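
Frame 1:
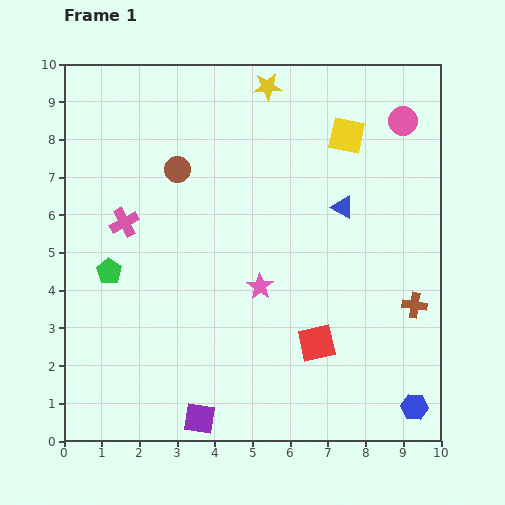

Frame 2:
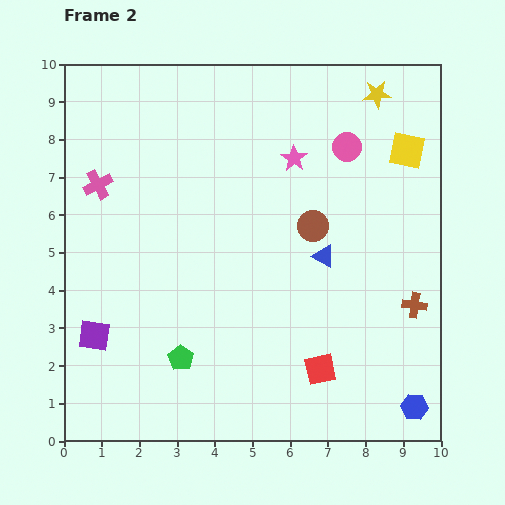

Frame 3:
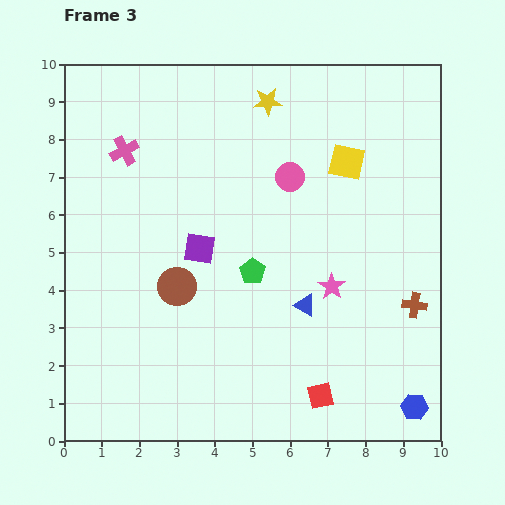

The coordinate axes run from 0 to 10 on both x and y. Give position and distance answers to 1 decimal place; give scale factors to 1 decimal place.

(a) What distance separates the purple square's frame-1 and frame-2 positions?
3.6

The purple square moved from (3.6, 0.6) to (0.8, 2.8), a distance of √(2.8² + 2.2²) ≈ 3.6.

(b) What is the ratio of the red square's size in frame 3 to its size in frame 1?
0.7×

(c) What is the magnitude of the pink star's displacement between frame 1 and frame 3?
1.9

The pink star moved from (5.2, 4.1) to (7.1, 4.1), a distance of √(1.9² + 0.0²) ≈ 1.9.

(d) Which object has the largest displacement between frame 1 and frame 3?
the purple square

(moved 4.5; next 3.8)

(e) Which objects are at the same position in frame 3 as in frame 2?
the brown cross, the blue hexagon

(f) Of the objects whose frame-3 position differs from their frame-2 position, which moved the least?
the red square

(moved 0.7)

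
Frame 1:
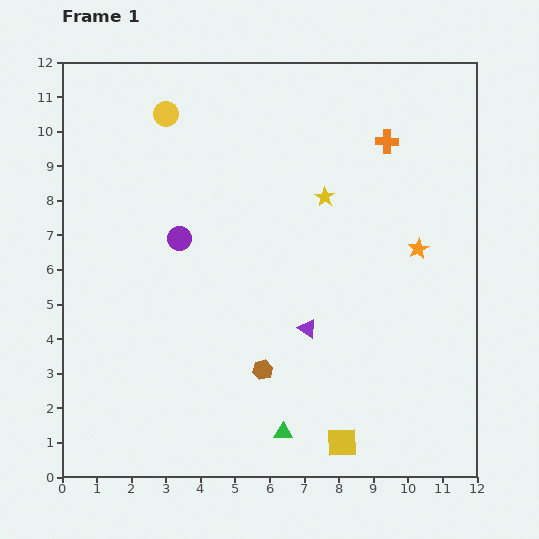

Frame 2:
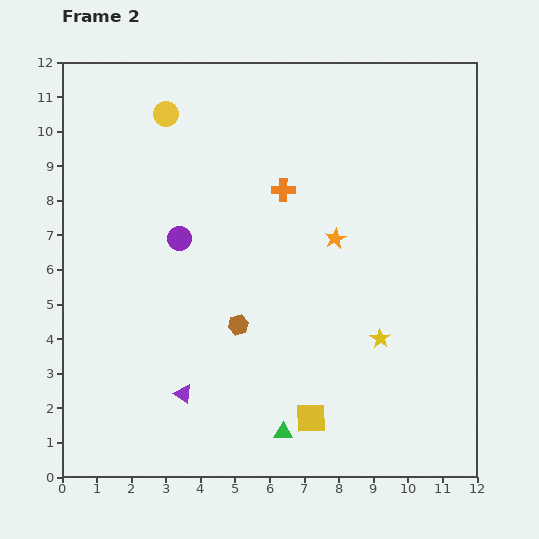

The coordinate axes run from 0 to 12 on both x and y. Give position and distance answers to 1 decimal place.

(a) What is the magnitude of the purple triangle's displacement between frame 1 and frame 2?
4.1

The purple triangle moved from (7.1, 4.3) to (3.5, 2.4), a distance of √(3.6² + 1.9²) ≈ 4.1.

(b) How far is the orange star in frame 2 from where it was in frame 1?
2.4

The orange star moved from (10.3, 6.6) to (7.9, 6.9), a distance of √(2.4² + 0.3²) ≈ 2.4.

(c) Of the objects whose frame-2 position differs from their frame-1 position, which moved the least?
the yellow square

(moved 1.1)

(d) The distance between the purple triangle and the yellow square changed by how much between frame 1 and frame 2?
+0.4

Distance in frame 1: 3.4. Distance in frame 2: 3.8.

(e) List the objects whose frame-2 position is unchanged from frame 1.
the yellow circle, the green triangle, the purple circle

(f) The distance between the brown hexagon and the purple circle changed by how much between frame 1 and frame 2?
-1.5

Distance in frame 1: 4.5. Distance in frame 2: 3.0.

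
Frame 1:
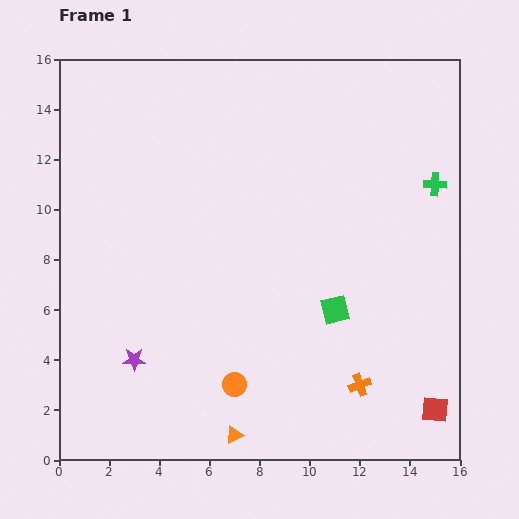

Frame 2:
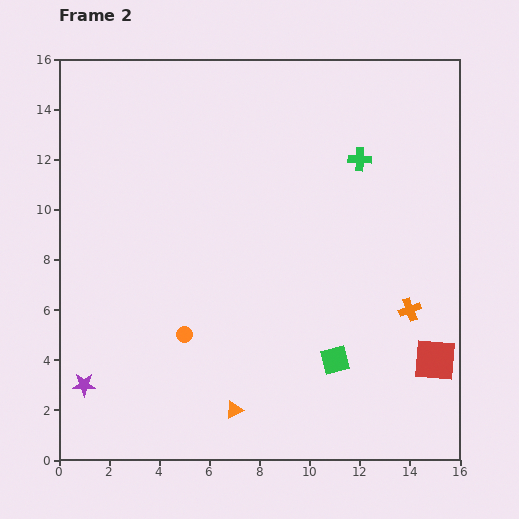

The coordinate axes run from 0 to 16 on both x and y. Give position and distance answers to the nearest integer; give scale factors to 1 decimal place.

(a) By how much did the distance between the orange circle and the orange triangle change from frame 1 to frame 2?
+2

Distance in frame 1: 2. Distance in frame 2: 4.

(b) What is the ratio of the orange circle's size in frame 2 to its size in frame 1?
0.6×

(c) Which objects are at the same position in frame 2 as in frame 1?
none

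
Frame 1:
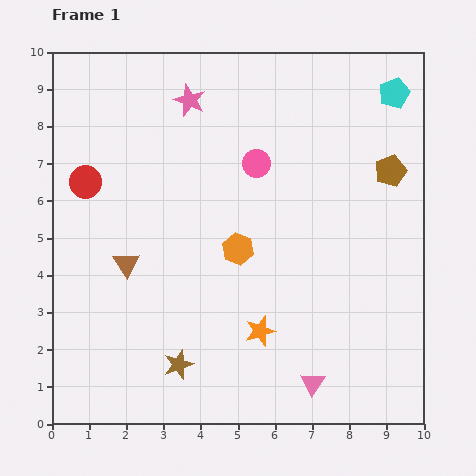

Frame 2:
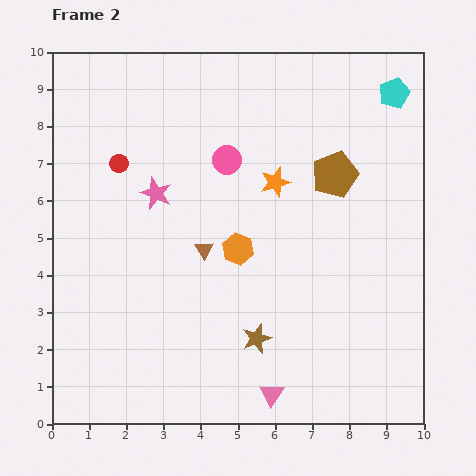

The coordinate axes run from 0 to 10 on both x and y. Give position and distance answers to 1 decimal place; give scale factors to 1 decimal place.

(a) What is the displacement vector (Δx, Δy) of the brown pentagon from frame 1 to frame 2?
(-1.5, -0.1)

The brown pentagon was at (9.1, 6.8) in frame 1 and (7.6, 6.7) in frame 2.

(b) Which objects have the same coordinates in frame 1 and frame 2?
the orange hexagon, the cyan pentagon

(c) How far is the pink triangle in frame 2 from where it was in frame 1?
1.1

The pink triangle moved from (7.0, 1.1) to (5.9, 0.8), a distance of √(1.1² + 0.3²) ≈ 1.1.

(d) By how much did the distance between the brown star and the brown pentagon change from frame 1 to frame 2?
-2.8

Distance in frame 1: 7.7. Distance in frame 2: 4.9.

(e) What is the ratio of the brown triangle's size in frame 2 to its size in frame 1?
0.7×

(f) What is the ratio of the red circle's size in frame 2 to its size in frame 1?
0.6×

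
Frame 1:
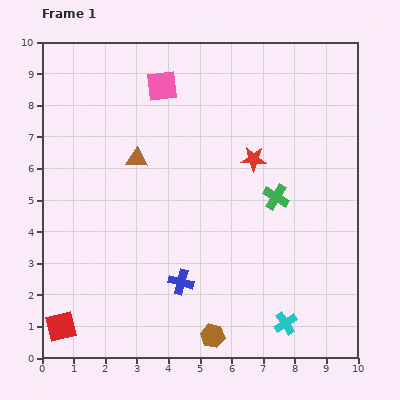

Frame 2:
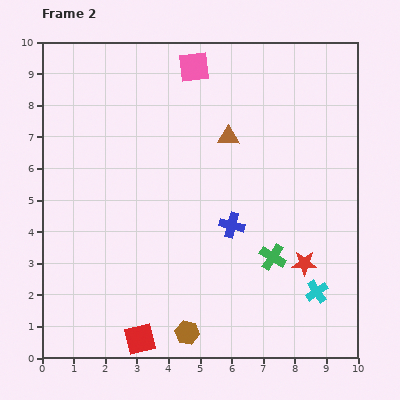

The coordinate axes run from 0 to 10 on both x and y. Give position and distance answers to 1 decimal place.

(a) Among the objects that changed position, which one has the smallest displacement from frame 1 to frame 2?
the brown hexagon

(moved 0.8)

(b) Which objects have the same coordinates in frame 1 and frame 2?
none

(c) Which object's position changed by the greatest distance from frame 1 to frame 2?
the red star

(moved 3.7; next 3.0)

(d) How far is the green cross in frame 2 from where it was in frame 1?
1.9

The green cross moved from (7.4, 5.1) to (7.3, 3.2), a distance of √(0.1² + 1.9²) ≈ 1.9.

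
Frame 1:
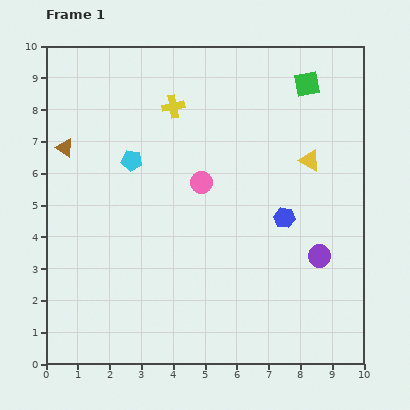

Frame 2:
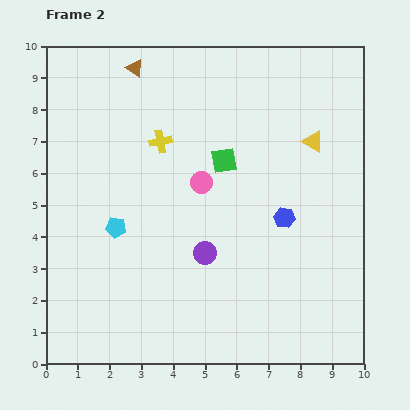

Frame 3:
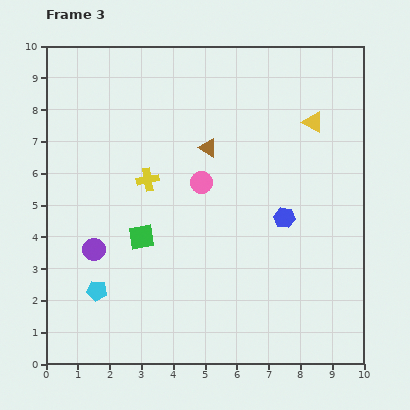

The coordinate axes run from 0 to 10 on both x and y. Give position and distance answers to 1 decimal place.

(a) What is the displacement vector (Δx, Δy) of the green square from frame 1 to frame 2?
(-2.6, -2.4)

The green square was at (8.2, 8.8) in frame 1 and (5.6, 6.4) in frame 2.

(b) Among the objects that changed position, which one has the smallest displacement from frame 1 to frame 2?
the yellow triangle

(moved 0.6)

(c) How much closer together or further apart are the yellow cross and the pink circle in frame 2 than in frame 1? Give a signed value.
-0.8

Distance in frame 1: 2.6. Distance in frame 2: 1.8.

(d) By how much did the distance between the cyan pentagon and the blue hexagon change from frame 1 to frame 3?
+1.2

Distance in frame 1: 5.1. Distance in frame 3: 6.3.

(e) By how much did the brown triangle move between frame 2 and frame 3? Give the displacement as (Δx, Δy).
(2.3, -2.5)

The brown triangle was at (2.8, 9.3) in frame 2 and (5.1, 6.8) in frame 3.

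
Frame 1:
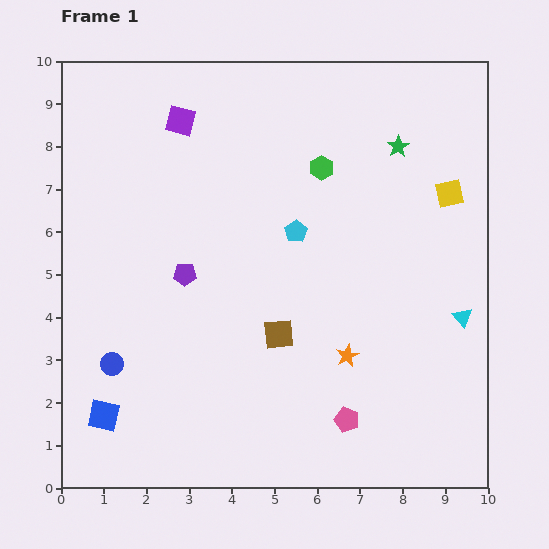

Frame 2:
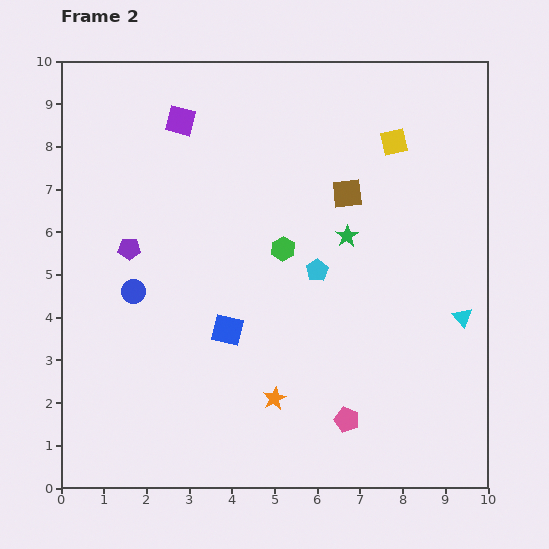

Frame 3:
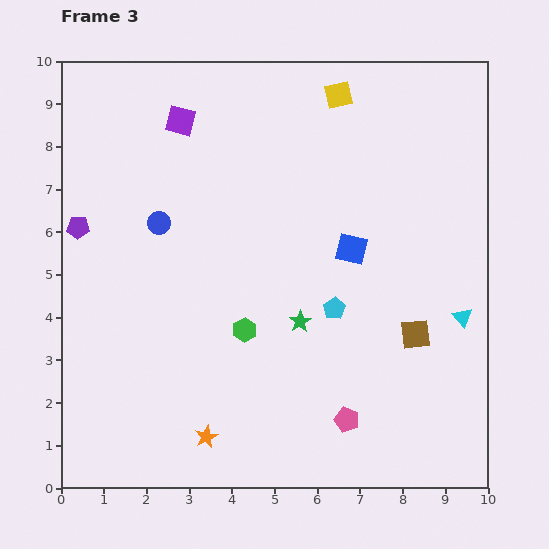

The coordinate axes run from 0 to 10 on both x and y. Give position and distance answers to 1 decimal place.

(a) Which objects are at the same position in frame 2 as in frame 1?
the purple square, the cyan triangle, the pink pentagon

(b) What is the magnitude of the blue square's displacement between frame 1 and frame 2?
3.5

The blue square moved from (1.0, 1.7) to (3.9, 3.7), a distance of √(2.9² + 2.0²) ≈ 3.5.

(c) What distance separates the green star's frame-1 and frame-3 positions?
4.7

The green star moved from (7.9, 8.0) to (5.6, 3.9), a distance of √(2.3² + 4.1²) ≈ 4.7.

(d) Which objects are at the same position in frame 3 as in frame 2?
the purple square, the cyan triangle, the pink pentagon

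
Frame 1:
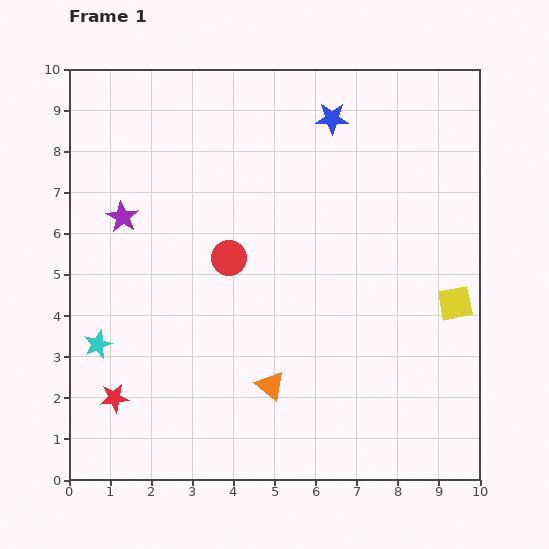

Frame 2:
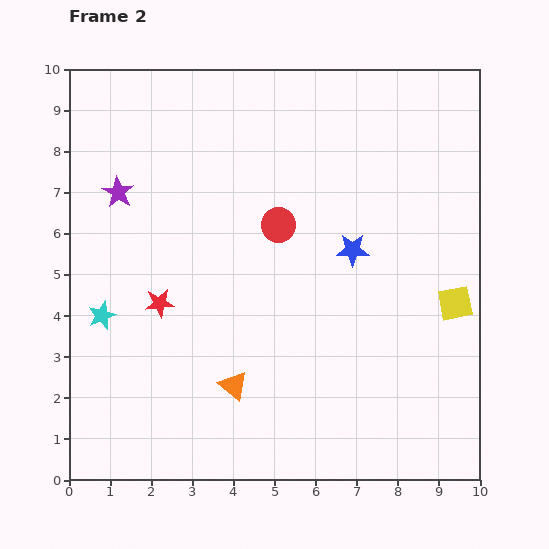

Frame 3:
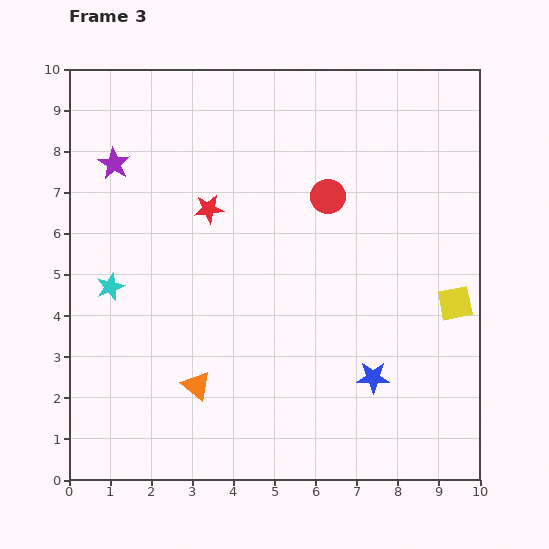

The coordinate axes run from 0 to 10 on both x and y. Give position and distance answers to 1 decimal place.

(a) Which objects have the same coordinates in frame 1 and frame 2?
the yellow square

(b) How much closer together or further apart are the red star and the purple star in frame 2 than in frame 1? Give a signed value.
-1.5

Distance in frame 1: 4.4. Distance in frame 2: 2.9.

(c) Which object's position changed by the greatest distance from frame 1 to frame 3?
the blue star

(moved 6.4; next 5.1)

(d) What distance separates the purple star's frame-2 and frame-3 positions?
0.7

The purple star moved from (1.2, 7.0) to (1.1, 7.7), a distance of √(0.1² + 0.7²) ≈ 0.7.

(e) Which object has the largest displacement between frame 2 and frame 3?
the blue star

(moved 3.1; next 2.6)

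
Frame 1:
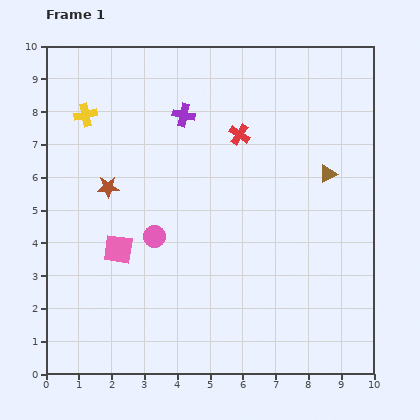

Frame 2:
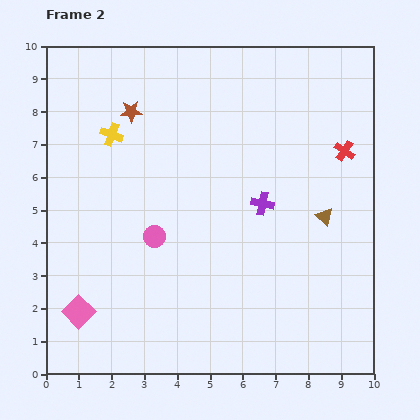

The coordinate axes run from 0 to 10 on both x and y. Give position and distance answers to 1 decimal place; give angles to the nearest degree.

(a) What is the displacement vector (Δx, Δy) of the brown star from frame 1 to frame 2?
(0.7, 2.3)

The brown star was at (1.9, 5.7) in frame 1 and (2.6, 8.0) in frame 2.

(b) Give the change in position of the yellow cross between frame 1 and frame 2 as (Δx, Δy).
(0.8, -0.6)

The yellow cross was at (1.2, 7.9) in frame 1 and (2.0, 7.3) in frame 2.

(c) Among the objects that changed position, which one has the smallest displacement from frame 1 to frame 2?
the yellow cross

(moved 1.0)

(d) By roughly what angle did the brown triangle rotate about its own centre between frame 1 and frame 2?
48° counter-clockwise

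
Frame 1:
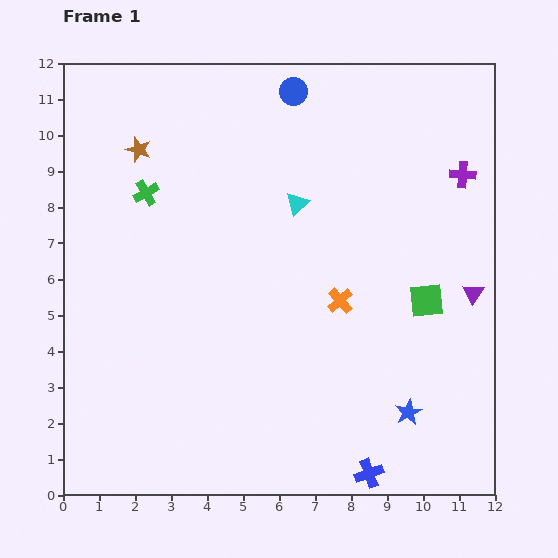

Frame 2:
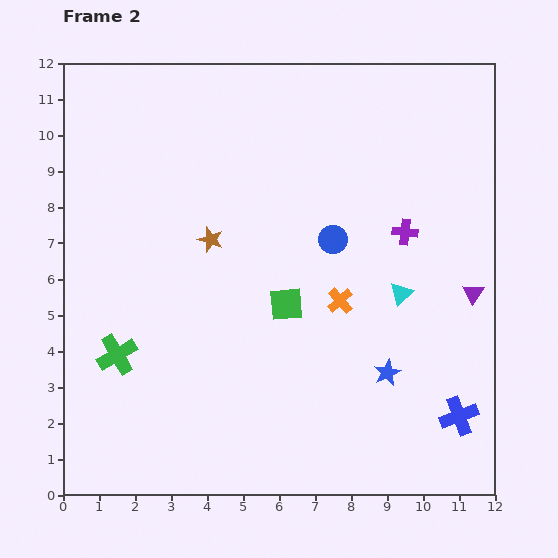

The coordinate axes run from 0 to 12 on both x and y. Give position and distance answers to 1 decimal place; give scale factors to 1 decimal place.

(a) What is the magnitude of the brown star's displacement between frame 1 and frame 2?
3.2

The brown star moved from (2.1, 9.6) to (4.1, 7.1), a distance of √(2.0² + 2.5²) ≈ 3.2.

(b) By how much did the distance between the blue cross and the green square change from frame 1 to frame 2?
+0.6

Distance in frame 1: 5.1. Distance in frame 2: 5.7.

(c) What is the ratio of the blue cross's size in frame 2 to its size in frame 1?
1.3×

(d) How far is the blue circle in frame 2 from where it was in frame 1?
4.2

The blue circle moved from (6.4, 11.2) to (7.5, 7.1), a distance of √(1.1² + 4.1²) ≈ 4.2.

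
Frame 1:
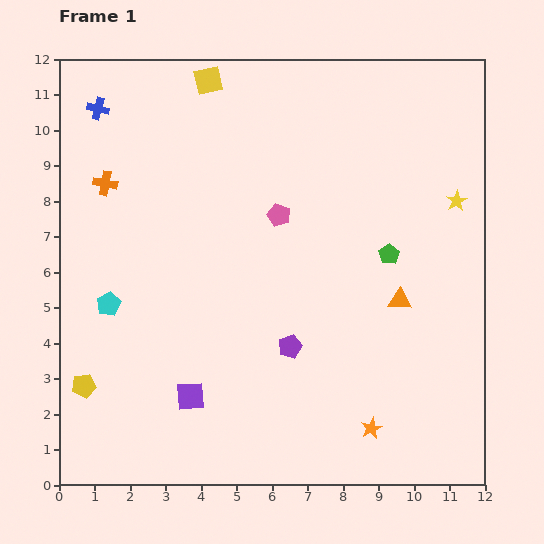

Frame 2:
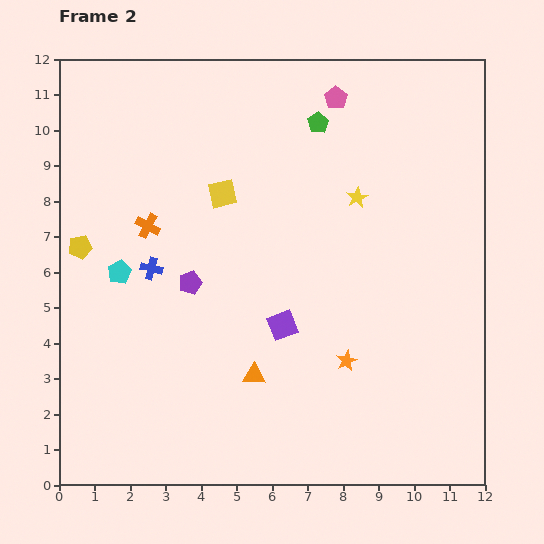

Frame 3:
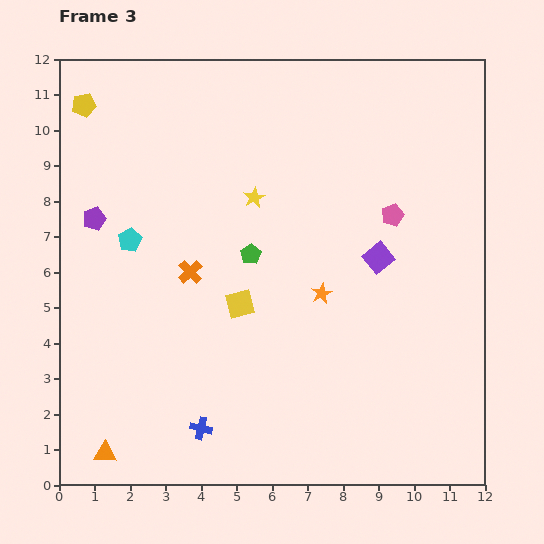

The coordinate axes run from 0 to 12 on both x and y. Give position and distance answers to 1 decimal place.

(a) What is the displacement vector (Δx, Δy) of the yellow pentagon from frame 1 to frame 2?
(-0.1, 3.9)

The yellow pentagon was at (0.7, 2.8) in frame 1 and (0.6, 6.7) in frame 2.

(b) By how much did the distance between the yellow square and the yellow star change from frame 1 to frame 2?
-4.0

Distance in frame 1: 7.8. Distance in frame 2: 3.8.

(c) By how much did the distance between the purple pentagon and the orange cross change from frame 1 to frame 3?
-3.8

Distance in frame 1: 6.9. Distance in frame 3: 3.1.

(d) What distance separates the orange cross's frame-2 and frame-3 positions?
1.8

The orange cross moved from (2.5, 7.3) to (3.7, 6.0), a distance of √(1.2² + 1.3²) ≈ 1.8.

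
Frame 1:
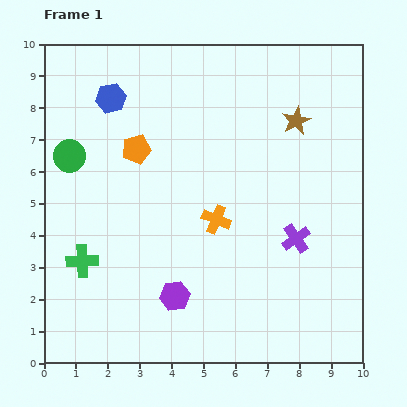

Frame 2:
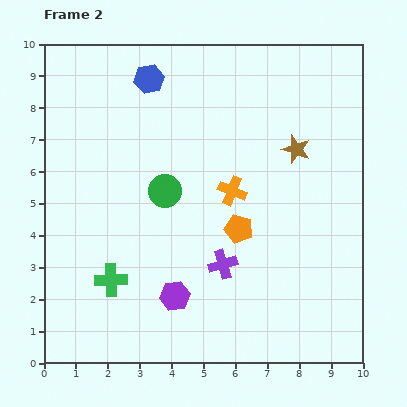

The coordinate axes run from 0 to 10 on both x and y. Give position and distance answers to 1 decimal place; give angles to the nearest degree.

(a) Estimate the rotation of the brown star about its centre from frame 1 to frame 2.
26° counter-clockwise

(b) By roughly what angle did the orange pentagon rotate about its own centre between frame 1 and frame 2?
30° clockwise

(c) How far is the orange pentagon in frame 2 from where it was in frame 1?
4.1

The orange pentagon moved from (2.9, 6.7) to (6.1, 4.2), a distance of √(3.2² + 2.5²) ≈ 4.1.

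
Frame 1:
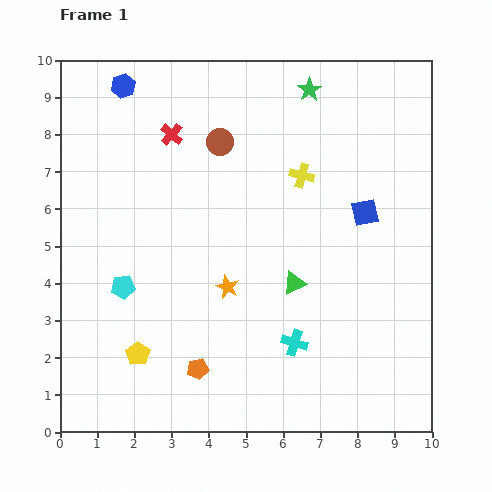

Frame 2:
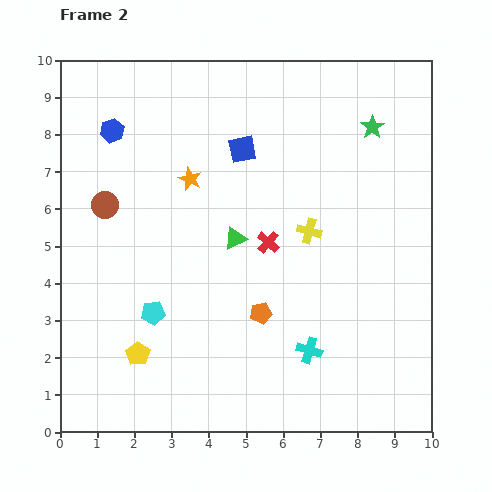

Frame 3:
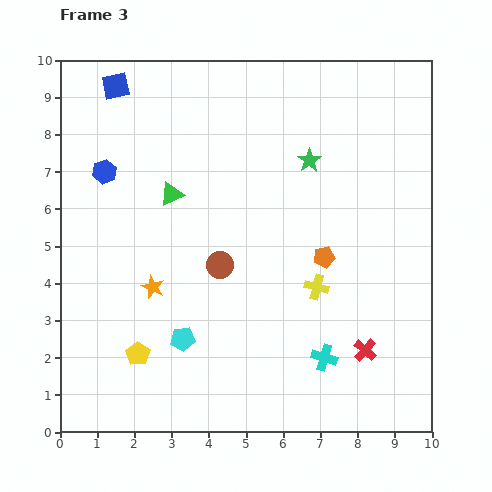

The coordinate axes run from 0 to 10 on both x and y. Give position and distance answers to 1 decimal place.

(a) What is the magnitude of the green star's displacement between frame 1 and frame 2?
2.0

The green star moved from (6.7, 9.2) to (8.4, 8.2), a distance of √(1.7² + 1.0²) ≈ 2.0.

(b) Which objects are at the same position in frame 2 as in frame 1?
the yellow pentagon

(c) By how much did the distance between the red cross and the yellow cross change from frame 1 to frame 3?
-1.6

Distance in frame 1: 3.7. Distance in frame 3: 2.1.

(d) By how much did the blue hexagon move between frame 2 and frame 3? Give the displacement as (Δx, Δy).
(-0.2, -1.1)

The blue hexagon was at (1.4, 8.1) in frame 2 and (1.2, 7.0) in frame 3.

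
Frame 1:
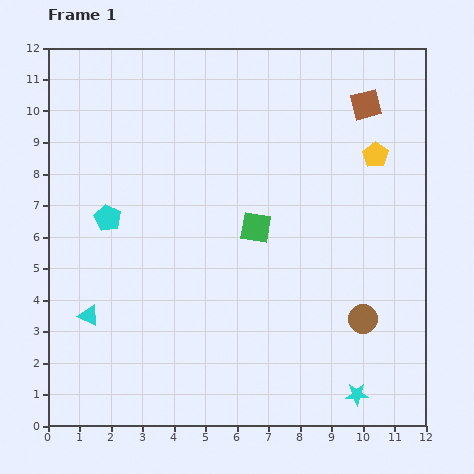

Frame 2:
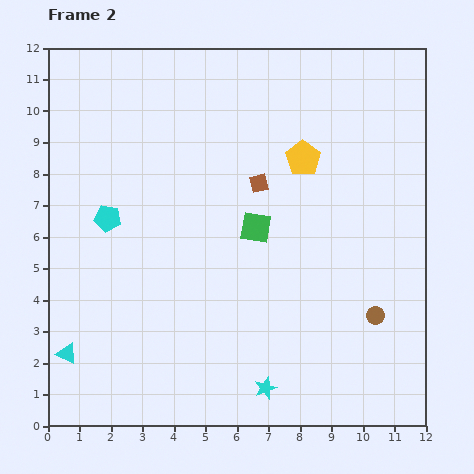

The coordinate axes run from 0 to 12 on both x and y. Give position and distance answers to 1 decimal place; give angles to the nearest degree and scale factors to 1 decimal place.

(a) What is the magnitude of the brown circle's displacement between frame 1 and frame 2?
0.4

The brown circle moved from (10.0, 3.4) to (10.4, 3.5), a distance of √(0.4² + 0.1²) ≈ 0.4.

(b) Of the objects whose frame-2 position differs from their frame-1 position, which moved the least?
the brown circle

(moved 0.4)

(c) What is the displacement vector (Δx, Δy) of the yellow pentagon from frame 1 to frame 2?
(-2.3, -0.1)

The yellow pentagon was at (10.4, 8.6) in frame 1 and (8.1, 8.5) in frame 2.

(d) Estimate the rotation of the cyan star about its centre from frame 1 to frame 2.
21° counter-clockwise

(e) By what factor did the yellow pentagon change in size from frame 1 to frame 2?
1.4×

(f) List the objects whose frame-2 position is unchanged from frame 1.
the green square, the cyan pentagon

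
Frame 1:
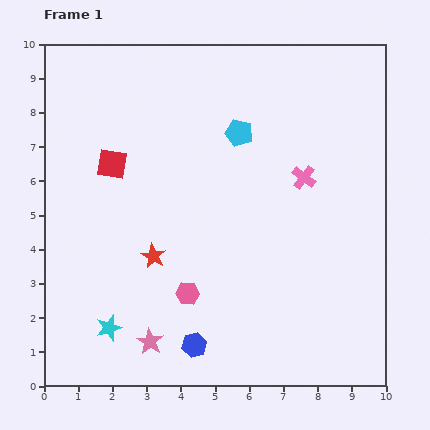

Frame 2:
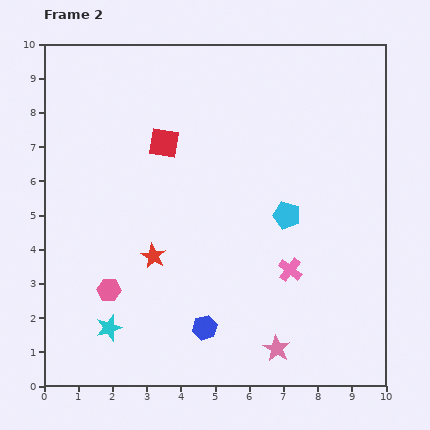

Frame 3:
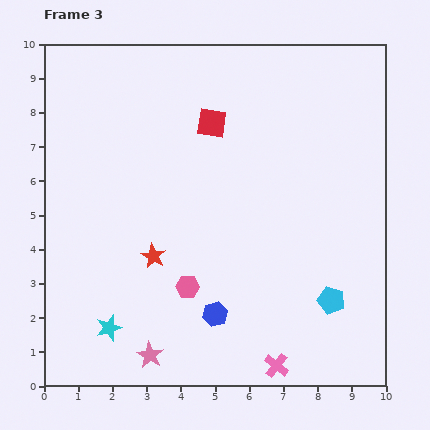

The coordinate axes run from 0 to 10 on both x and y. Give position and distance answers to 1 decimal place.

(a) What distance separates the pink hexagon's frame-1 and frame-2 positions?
2.3

The pink hexagon moved from (4.2, 2.7) to (1.9, 2.8), a distance of √(2.3² + 0.1²) ≈ 2.3.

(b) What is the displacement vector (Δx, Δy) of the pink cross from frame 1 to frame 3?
(-0.8, -5.5)

The pink cross was at (7.6, 6.1) in frame 1 and (6.8, 0.6) in frame 3.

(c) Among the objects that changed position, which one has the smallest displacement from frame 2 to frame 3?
the blue hexagon

(moved 0.5)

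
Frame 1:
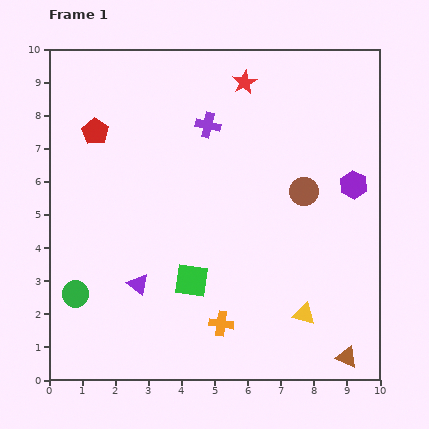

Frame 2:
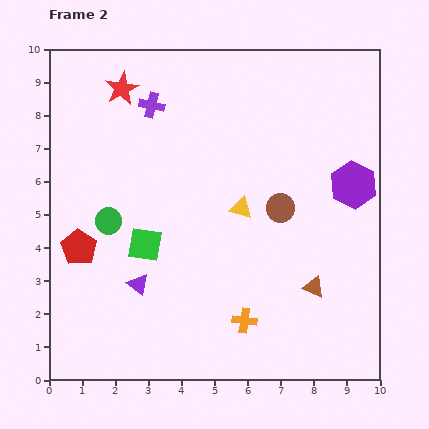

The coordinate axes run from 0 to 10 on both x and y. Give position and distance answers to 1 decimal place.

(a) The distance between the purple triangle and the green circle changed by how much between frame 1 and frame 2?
+0.2

Distance in frame 1: 1.9. Distance in frame 2: 2.1.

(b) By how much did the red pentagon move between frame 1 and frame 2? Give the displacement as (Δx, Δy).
(-0.5, -3.5)

The red pentagon was at (1.4, 7.5) in frame 1 and (0.9, 4.0) in frame 2.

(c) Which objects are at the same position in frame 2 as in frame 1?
the purple triangle, the purple hexagon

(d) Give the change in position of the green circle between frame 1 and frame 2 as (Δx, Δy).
(1.0, 2.2)

The green circle was at (0.8, 2.6) in frame 1 and (1.8, 4.8) in frame 2.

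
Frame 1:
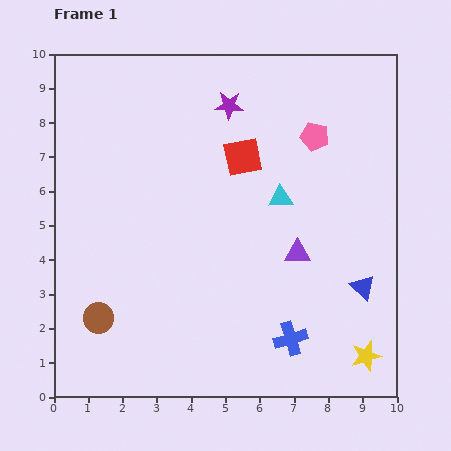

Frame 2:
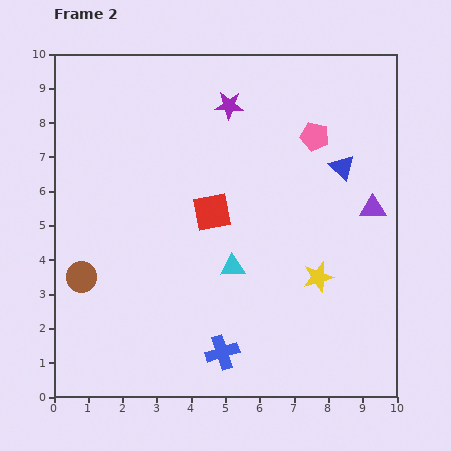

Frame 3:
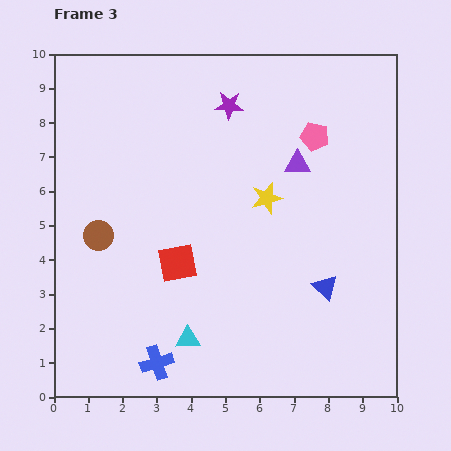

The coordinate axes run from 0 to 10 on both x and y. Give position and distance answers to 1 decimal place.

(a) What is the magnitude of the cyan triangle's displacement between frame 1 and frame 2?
2.4

The cyan triangle moved from (6.6, 5.8) to (5.2, 3.8), a distance of √(1.4² + 2.0²) ≈ 2.4.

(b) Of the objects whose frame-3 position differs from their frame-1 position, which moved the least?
the blue triangle

(moved 1.1)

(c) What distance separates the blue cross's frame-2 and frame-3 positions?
1.9

The blue cross moved from (4.9, 1.3) to (3.0, 1.0), a distance of √(1.9² + 0.3²) ≈ 1.9.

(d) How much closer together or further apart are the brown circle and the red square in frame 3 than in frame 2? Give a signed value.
-1.8

Distance in frame 2: 4.2. Distance in frame 3: 2.4.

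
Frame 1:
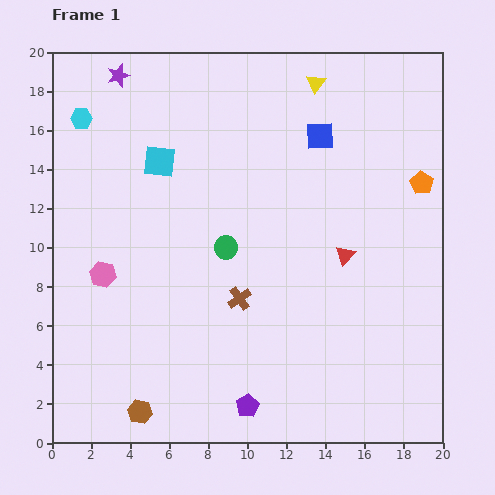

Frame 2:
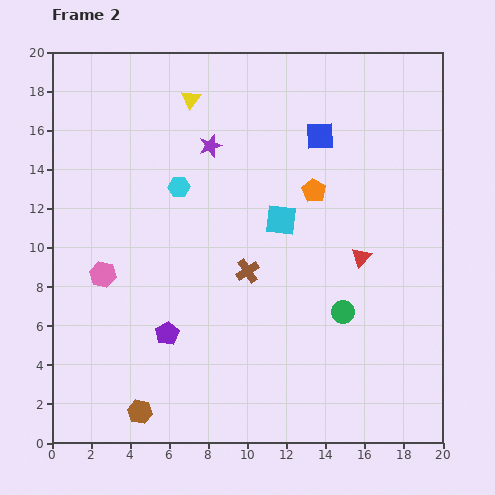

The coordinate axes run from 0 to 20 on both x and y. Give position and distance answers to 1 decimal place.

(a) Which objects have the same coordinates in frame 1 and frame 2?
the brown hexagon, the pink hexagon, the blue square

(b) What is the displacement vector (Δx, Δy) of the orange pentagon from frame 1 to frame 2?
(-5.5, -0.4)

The orange pentagon was at (18.9, 13.3) in frame 1 and (13.4, 12.9) in frame 2.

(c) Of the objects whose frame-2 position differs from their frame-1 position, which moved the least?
the red triangle

(moved 0.8)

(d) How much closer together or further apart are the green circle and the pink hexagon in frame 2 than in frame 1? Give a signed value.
+5.9

Distance in frame 1: 6.5. Distance in frame 2: 12.4.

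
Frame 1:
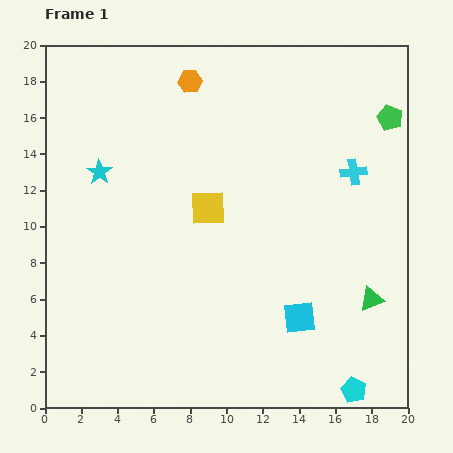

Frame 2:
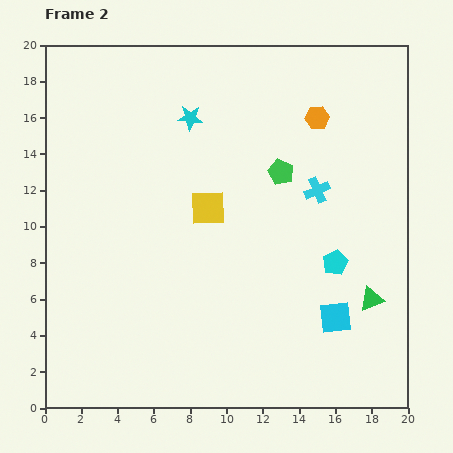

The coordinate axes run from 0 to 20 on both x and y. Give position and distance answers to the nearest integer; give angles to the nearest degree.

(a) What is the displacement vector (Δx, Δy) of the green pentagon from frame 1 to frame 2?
(-6, -3)

The green pentagon was at (19, 16) in frame 1 and (13, 13) in frame 2.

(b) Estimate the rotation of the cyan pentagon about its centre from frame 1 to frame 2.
20° clockwise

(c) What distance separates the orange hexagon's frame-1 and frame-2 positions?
7

The orange hexagon moved from (8, 18) to (15, 16), a distance of √(7² + 2²) ≈ 7.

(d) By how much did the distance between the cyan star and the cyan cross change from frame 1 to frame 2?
-6

Distance in frame 1: 14. Distance in frame 2: 8.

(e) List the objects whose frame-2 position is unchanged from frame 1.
the green triangle, the yellow square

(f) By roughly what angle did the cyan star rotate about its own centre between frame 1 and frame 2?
30° counter-clockwise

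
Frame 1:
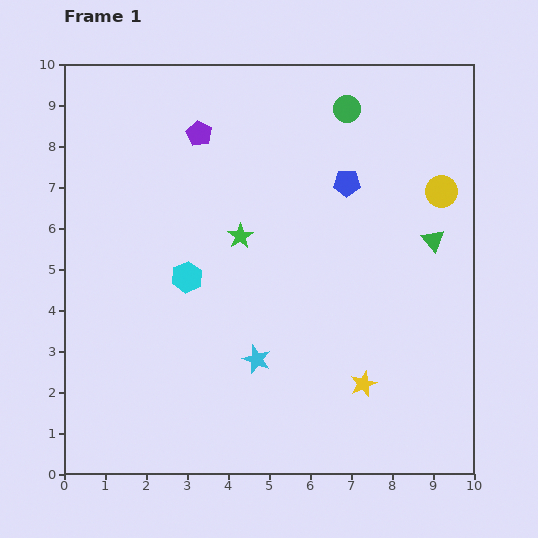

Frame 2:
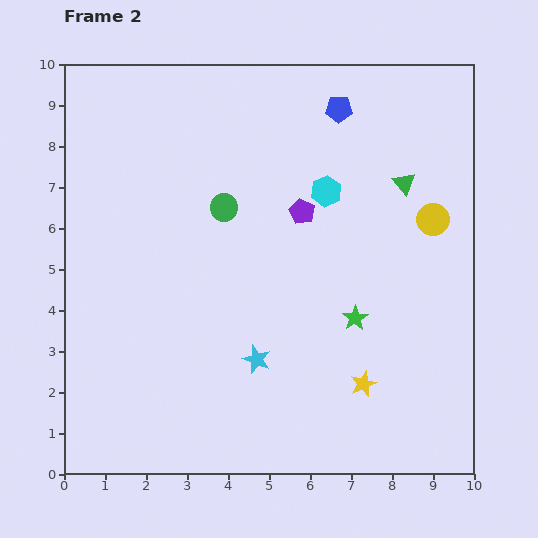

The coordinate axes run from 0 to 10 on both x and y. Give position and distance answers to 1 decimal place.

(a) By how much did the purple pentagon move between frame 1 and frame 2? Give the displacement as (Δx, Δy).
(2.5, -1.9)

The purple pentagon was at (3.3, 8.3) in frame 1 and (5.8, 6.4) in frame 2.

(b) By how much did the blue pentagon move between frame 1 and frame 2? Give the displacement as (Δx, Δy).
(-0.2, 1.8)

The blue pentagon was at (6.9, 7.1) in frame 1 and (6.7, 8.9) in frame 2.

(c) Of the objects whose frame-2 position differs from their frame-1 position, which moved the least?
the yellow circle

(moved 0.7)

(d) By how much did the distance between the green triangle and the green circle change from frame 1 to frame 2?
+0.6

Distance in frame 1: 3.8. Distance in frame 2: 4.4.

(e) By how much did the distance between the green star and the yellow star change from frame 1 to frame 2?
-3.1

Distance in frame 1: 4.7. Distance in frame 2: 1.6.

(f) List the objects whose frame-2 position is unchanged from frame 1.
the cyan star, the yellow star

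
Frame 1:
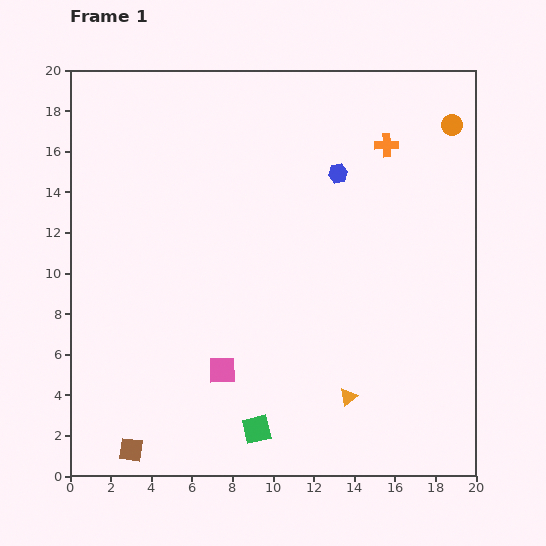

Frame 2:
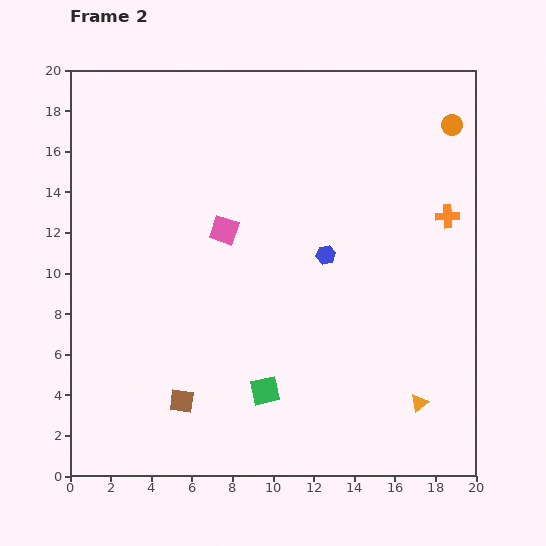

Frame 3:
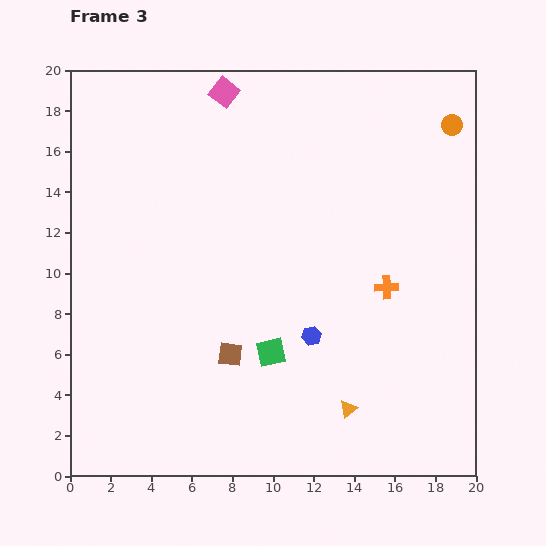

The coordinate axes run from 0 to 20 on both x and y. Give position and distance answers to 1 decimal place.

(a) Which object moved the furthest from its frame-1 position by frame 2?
the pink square

(moved 6.9; next 4.6)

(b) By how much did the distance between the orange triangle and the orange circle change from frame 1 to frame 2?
-0.5

Distance in frame 1: 14.3. Distance in frame 2: 13.8.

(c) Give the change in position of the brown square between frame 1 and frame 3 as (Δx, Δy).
(4.9, 4.7)

The brown square was at (3.0, 1.3) in frame 1 and (7.9, 6.0) in frame 3.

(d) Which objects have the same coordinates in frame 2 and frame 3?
the orange circle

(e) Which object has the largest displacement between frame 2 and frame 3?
the pink square

(moved 6.8; next 4.6)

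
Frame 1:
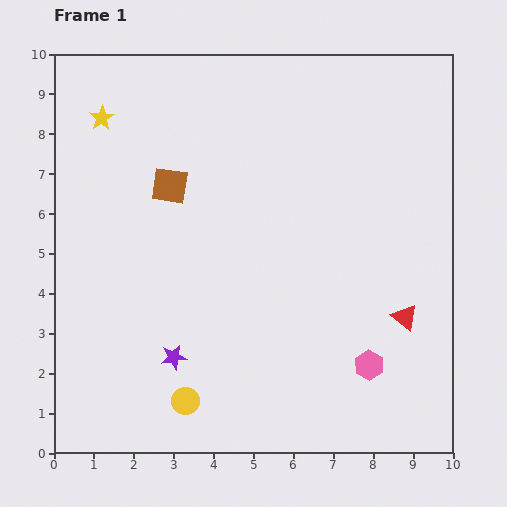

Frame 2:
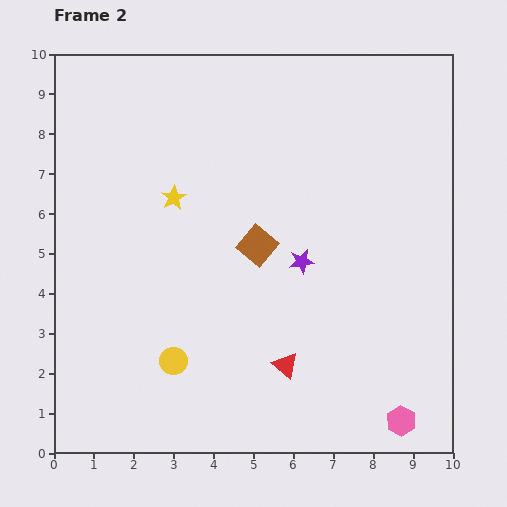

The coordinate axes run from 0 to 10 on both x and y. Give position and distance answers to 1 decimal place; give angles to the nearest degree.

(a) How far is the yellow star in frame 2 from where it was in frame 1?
2.7

The yellow star moved from (1.2, 8.4) to (3.0, 6.4), a distance of √(1.8² + 2.0²) ≈ 2.7.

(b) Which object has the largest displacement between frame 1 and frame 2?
the purple star

(moved 4.0; next 3.2)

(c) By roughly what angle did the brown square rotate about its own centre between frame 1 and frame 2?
32° clockwise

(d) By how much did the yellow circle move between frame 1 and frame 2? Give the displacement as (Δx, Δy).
(-0.3, 1.0)

The yellow circle was at (3.3, 1.3) in frame 1 and (3.0, 2.3) in frame 2.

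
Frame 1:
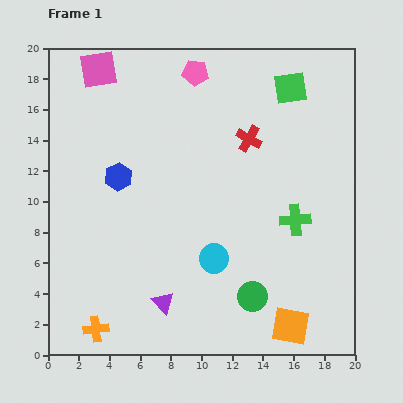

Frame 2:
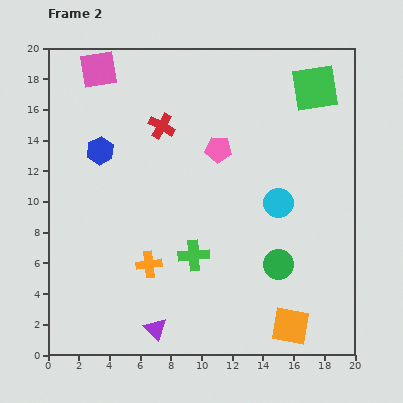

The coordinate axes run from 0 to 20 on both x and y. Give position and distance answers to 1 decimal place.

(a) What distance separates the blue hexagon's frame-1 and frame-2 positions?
2.1

The blue hexagon moved from (4.6, 11.6) to (3.4, 13.3), a distance of √(1.2² + 1.7²) ≈ 2.1.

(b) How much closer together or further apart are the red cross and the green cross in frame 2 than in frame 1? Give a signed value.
+2.6

Distance in frame 1: 6.1. Distance in frame 2: 8.7.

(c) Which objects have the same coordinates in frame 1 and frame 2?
the orange square, the pink square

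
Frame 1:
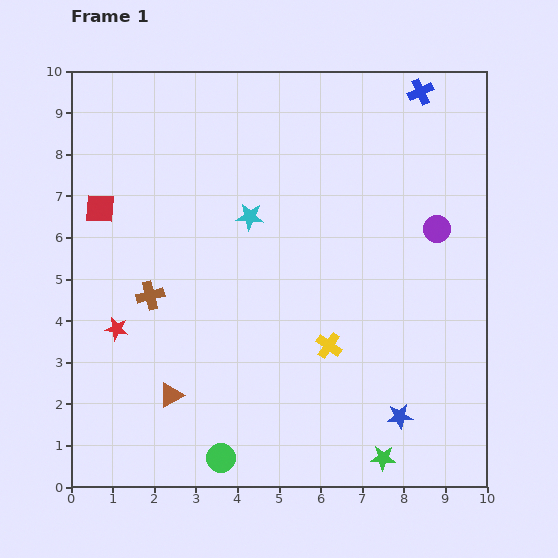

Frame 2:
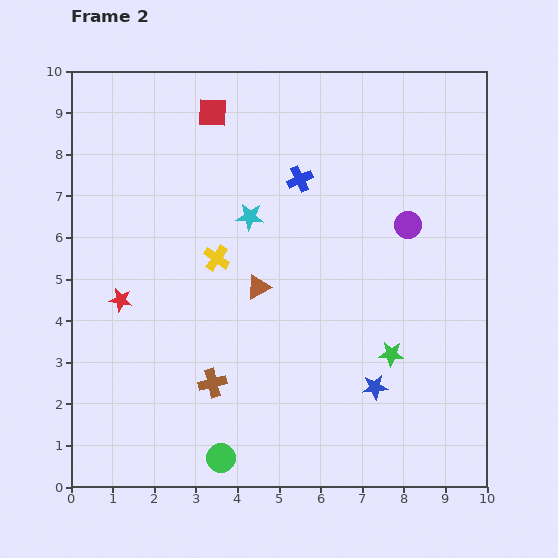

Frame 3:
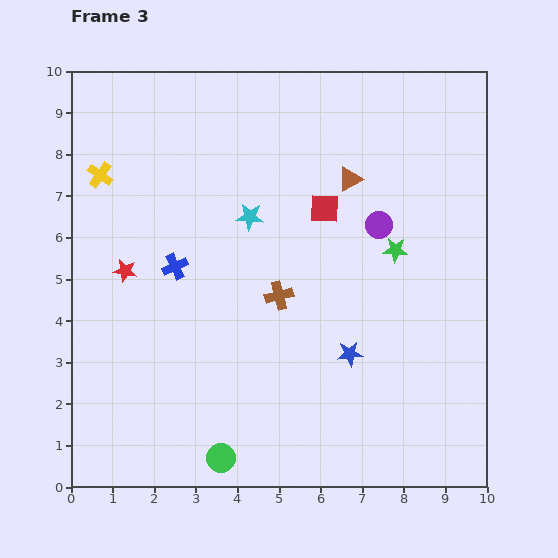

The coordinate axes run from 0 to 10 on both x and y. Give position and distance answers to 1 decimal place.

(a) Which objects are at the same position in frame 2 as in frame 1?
the cyan star, the green circle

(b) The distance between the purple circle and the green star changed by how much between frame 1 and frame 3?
-5.0

Distance in frame 1: 5.7. Distance in frame 3: 0.7.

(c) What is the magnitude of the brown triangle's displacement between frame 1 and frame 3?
6.7

The brown triangle moved from (2.4, 2.2) to (6.7, 7.4), a distance of √(4.3² + 5.2²) ≈ 6.7.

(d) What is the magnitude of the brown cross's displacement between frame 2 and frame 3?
2.6

The brown cross moved from (3.4, 2.5) to (5.0, 4.6), a distance of √(1.6² + 2.1²) ≈ 2.6.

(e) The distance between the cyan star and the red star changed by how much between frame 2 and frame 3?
-0.4

Distance in frame 2: 3.7. Distance in frame 3: 3.3.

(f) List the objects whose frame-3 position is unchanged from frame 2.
the cyan star, the green circle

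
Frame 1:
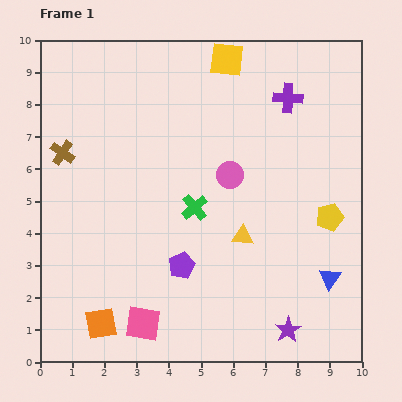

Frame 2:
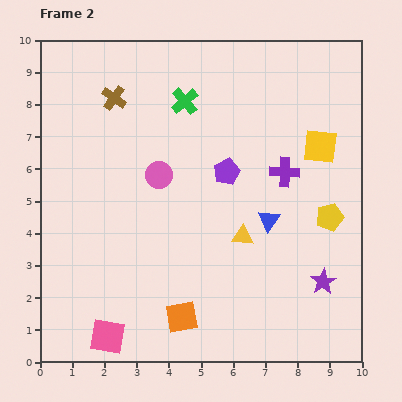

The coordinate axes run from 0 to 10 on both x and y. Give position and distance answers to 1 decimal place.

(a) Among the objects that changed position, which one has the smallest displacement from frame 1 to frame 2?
the pink square

(moved 1.2)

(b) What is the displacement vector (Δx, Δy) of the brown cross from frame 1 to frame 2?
(1.6, 1.7)

The brown cross was at (0.7, 6.5) in frame 1 and (2.3, 8.2) in frame 2.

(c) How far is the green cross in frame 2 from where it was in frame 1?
3.3

The green cross moved from (4.8, 4.8) to (4.5, 8.1), a distance of √(0.3² + 3.3²) ≈ 3.3.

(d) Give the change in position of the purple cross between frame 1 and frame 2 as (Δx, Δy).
(-0.1, -2.3)

The purple cross was at (7.7, 8.2) in frame 1 and (7.6, 5.9) in frame 2.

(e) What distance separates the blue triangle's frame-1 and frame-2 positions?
2.6

The blue triangle moved from (9.0, 2.6) to (7.1, 4.4), a distance of √(1.9² + 1.8²) ≈ 2.6.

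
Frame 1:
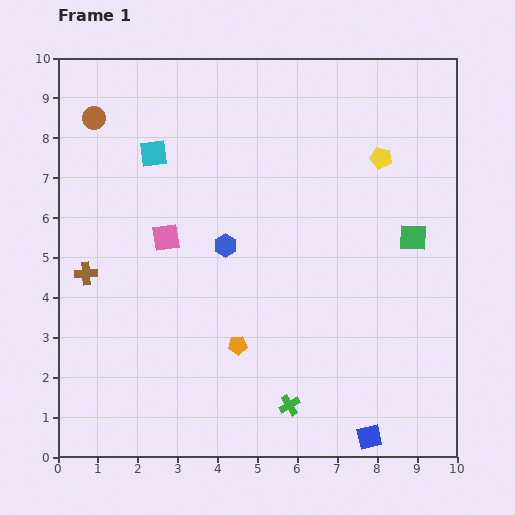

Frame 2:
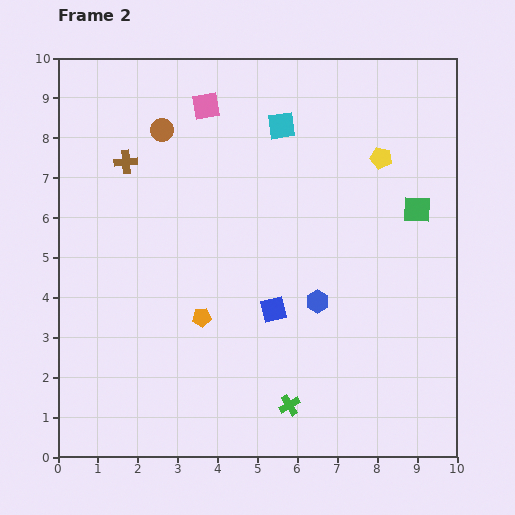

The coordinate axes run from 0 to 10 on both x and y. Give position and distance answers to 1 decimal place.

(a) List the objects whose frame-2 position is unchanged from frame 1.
the green cross, the yellow pentagon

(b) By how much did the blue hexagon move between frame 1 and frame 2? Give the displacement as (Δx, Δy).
(2.3, -1.4)

The blue hexagon was at (4.2, 5.3) in frame 1 and (6.5, 3.9) in frame 2.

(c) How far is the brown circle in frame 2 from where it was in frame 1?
1.7

The brown circle moved from (0.9, 8.5) to (2.6, 8.2), a distance of √(1.7² + 0.3²) ≈ 1.7.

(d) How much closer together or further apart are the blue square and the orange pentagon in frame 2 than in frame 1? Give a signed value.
-2.2

Distance in frame 1: 4.0. Distance in frame 2: 1.8.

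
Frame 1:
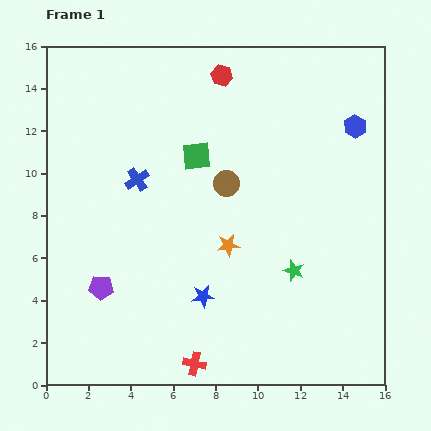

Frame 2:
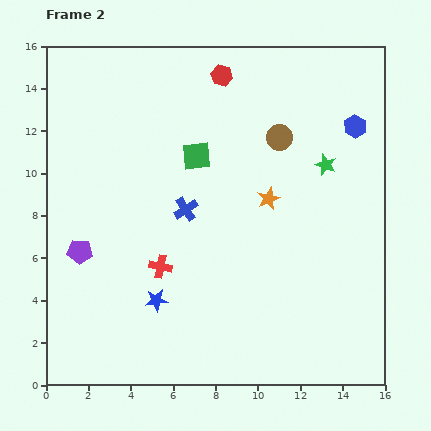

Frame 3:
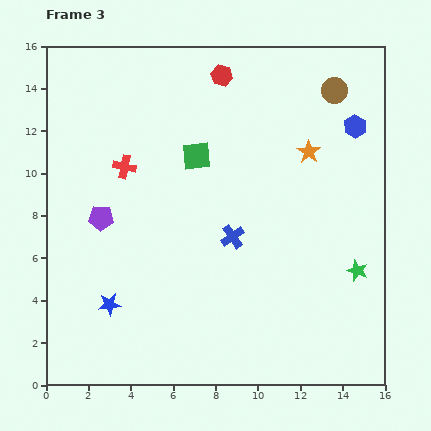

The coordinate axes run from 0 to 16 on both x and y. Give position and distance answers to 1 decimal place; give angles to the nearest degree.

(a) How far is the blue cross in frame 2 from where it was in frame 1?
2.7

The blue cross moved from (4.3, 9.7) to (6.6, 8.3), a distance of √(2.3² + 1.4²) ≈ 2.7.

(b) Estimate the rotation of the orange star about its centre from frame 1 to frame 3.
30° counter-clockwise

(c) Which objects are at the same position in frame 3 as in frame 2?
the blue hexagon, the green square, the red hexagon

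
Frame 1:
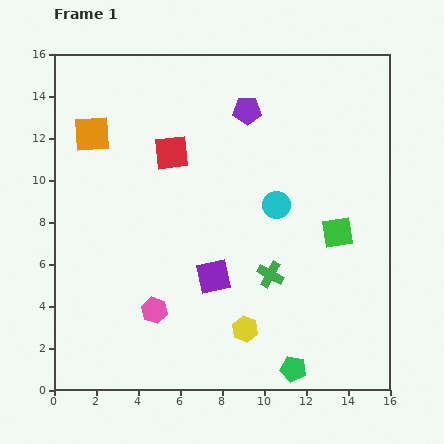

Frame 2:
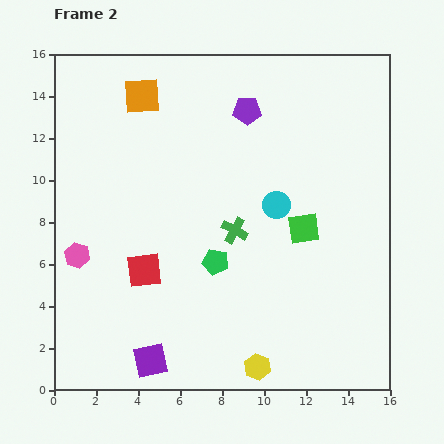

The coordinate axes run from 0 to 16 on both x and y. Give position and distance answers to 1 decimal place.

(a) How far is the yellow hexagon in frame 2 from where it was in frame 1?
1.9

The yellow hexagon moved from (9.1, 2.9) to (9.7, 1.1), a distance of √(0.6² + 1.8²) ≈ 1.9.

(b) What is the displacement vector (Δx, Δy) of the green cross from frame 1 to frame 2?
(-1.7, 2.1)

The green cross was at (10.3, 5.5) in frame 1 and (8.6, 7.6) in frame 2.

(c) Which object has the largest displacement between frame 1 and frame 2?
the green pentagon

(moved 6.3; next 5.7)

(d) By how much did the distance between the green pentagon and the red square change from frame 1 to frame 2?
-8.4

Distance in frame 1: 11.8. Distance in frame 2: 3.4.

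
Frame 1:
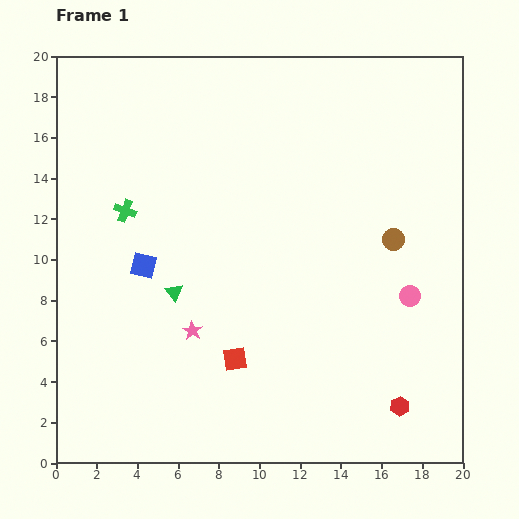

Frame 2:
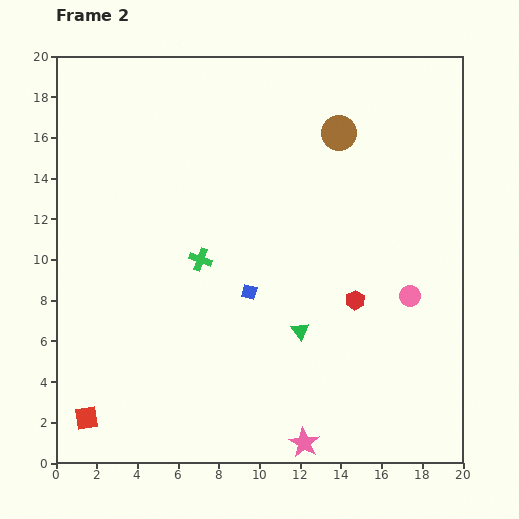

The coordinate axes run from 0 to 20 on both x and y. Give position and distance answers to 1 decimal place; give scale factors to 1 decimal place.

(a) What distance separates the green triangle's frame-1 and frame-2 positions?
6.5

The green triangle moved from (5.8, 8.4) to (12.0, 6.5), a distance of √(6.2² + 1.9²) ≈ 6.5.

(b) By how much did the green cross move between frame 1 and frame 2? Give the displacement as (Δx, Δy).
(3.7, -2.4)

The green cross was at (3.4, 12.4) in frame 1 and (7.1, 10.0) in frame 2.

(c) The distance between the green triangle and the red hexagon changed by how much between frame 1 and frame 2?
-9.3

Distance in frame 1: 12.4. Distance in frame 2: 3.1.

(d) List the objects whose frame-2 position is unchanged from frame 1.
the pink circle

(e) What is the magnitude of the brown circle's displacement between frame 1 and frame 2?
5.9

The brown circle moved from (16.6, 11.0) to (13.9, 16.2), a distance of √(2.7² + 5.2²) ≈ 5.9.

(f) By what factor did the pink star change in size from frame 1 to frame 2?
1.6×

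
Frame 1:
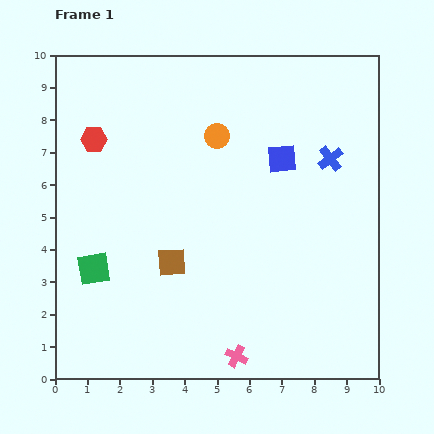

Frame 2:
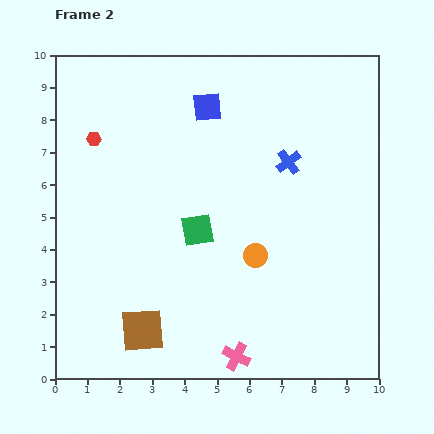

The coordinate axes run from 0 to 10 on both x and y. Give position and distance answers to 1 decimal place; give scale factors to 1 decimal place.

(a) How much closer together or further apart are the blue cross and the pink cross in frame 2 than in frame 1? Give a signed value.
-0.6

Distance in frame 1: 6.8. Distance in frame 2: 6.2.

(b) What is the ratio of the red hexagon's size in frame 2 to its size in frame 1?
0.6×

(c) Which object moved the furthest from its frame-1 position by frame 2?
the orange circle

(moved 3.9; next 3.4)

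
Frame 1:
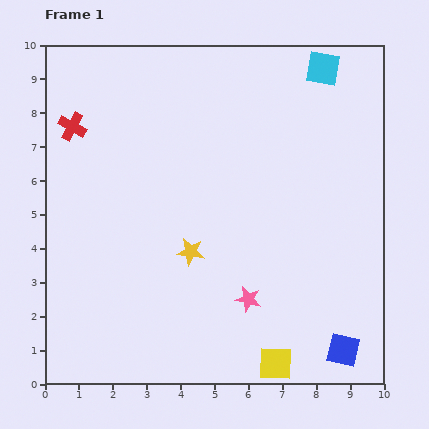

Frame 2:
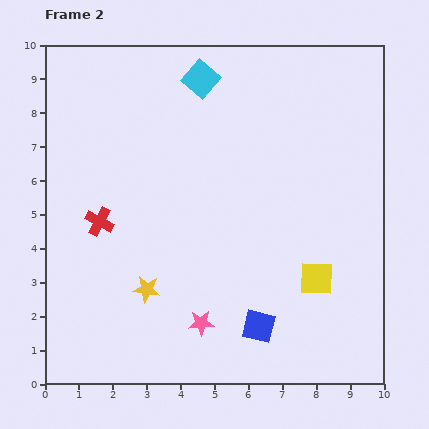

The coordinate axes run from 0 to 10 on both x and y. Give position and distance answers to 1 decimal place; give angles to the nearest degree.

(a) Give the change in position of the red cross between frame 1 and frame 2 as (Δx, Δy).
(0.8, -2.8)

The red cross was at (0.8, 7.6) in frame 1 and (1.6, 4.8) in frame 2.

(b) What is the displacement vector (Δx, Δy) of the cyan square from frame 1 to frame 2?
(-3.6, -0.3)

The cyan square was at (8.2, 9.3) in frame 1 and (4.6, 9.0) in frame 2.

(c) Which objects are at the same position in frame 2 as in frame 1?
none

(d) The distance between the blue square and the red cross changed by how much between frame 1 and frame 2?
-4.8

Distance in frame 1: 10.4. Distance in frame 2: 5.6.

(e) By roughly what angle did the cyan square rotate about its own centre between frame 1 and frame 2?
32° clockwise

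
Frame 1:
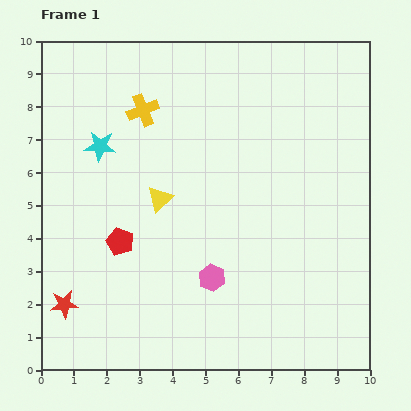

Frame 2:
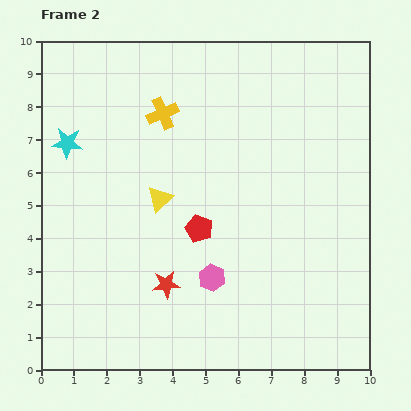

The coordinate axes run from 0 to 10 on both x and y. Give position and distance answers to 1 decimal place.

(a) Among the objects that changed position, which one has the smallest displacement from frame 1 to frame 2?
the yellow cross

(moved 0.6)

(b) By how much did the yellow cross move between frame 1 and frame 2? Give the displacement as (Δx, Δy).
(0.6, -0.1)

The yellow cross was at (3.1, 7.9) in frame 1 and (3.7, 7.8) in frame 2.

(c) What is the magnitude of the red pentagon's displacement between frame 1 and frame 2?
2.4

The red pentagon moved from (2.4, 3.9) to (4.8, 4.3), a distance of √(2.4² + 0.4²) ≈ 2.4.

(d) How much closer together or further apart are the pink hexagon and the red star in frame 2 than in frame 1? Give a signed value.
-3.2

Distance in frame 1: 4.6. Distance in frame 2: 1.4.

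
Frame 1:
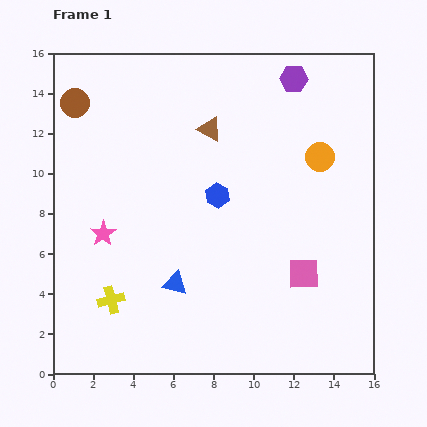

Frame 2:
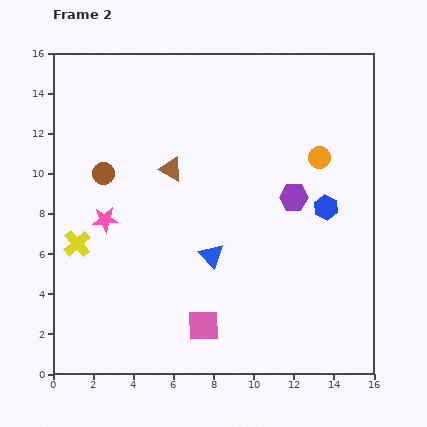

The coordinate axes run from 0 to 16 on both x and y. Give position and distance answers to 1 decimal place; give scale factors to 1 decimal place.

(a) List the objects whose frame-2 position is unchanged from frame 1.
the orange circle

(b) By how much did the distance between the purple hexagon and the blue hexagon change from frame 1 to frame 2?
-5.2

Distance in frame 1: 6.9. Distance in frame 2: 1.7.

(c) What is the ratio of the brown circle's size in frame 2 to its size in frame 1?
0.8×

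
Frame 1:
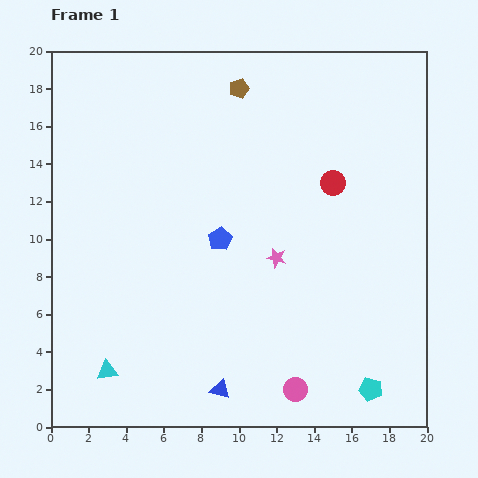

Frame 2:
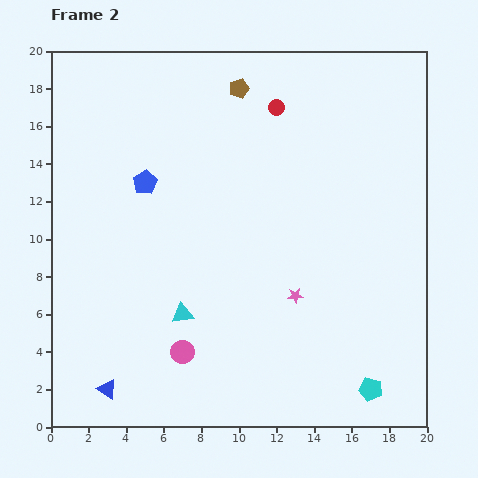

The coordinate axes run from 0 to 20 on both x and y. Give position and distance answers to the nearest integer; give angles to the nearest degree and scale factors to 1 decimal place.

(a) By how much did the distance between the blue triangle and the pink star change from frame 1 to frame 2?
+3

Distance in frame 1: 8. Distance in frame 2: 11.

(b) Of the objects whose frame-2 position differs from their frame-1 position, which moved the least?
the pink star

(moved 2)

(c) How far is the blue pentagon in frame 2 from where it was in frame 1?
5

The blue pentagon moved from (9, 10) to (5, 13), a distance of √(4² + 3²) ≈ 5.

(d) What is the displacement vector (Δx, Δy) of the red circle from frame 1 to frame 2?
(-3, 4)

The red circle was at (15, 13) in frame 1 and (12, 17) in frame 2.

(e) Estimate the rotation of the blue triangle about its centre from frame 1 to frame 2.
17° clockwise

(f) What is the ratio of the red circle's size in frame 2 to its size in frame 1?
0.6×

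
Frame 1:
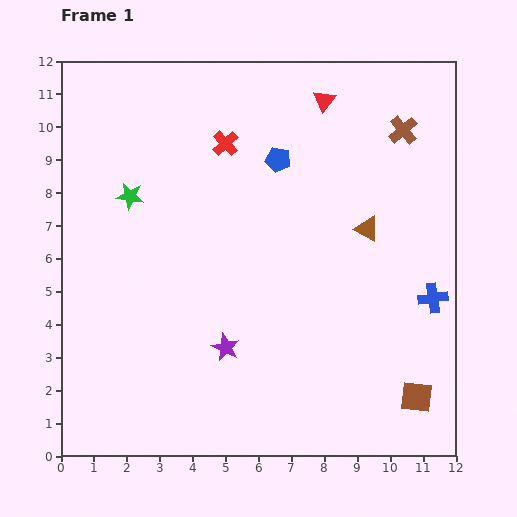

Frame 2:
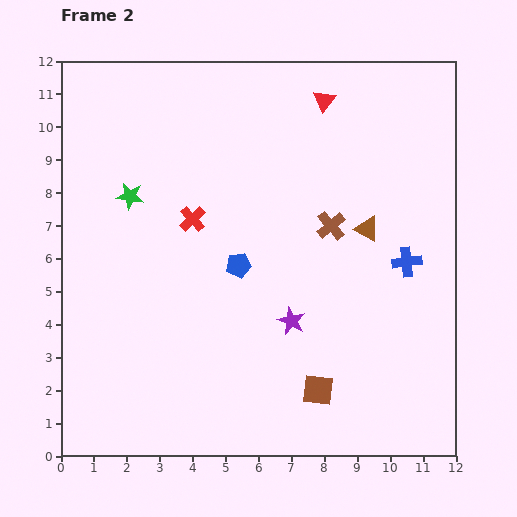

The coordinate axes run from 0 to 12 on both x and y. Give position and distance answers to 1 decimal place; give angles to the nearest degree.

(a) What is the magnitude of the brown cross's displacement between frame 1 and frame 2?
3.6

The brown cross moved from (10.4, 9.9) to (8.2, 7.0), a distance of √(2.2² + 2.9²) ≈ 3.6.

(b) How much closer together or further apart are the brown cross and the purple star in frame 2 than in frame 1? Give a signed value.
-5.4

Distance in frame 1: 8.5. Distance in frame 2: 3.1.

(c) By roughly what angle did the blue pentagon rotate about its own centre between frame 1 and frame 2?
21° counter-clockwise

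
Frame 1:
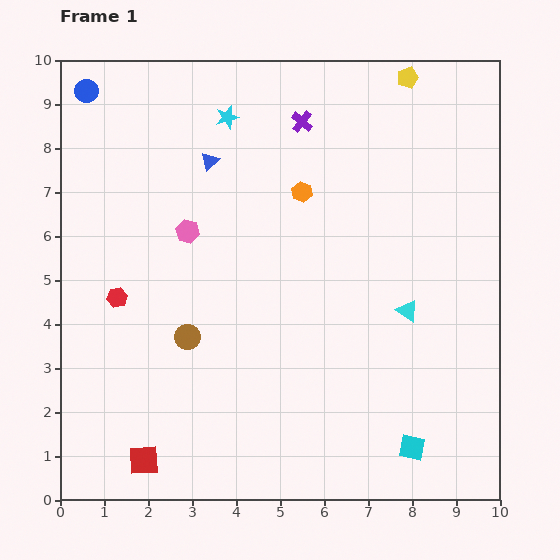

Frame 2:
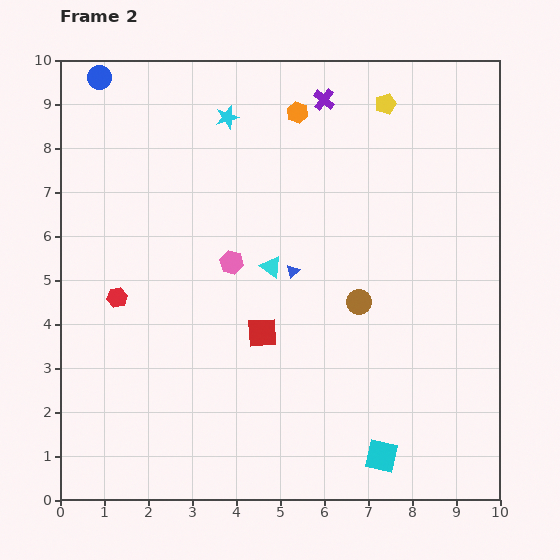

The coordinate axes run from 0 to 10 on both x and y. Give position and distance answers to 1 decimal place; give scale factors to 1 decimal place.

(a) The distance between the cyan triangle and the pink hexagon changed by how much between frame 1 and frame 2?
-4.4

Distance in frame 1: 5.3. Distance in frame 2: 0.9.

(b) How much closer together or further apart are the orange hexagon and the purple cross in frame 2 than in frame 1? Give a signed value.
-0.9

Distance in frame 1: 1.6. Distance in frame 2: 0.7.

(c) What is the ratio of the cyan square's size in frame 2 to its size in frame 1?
1.3×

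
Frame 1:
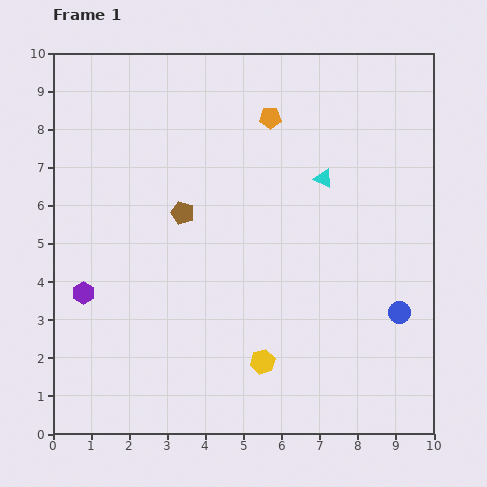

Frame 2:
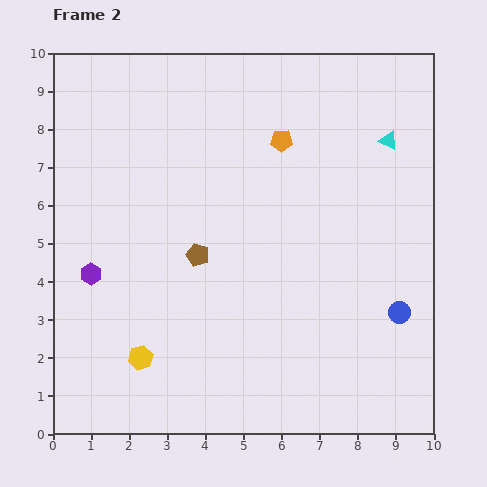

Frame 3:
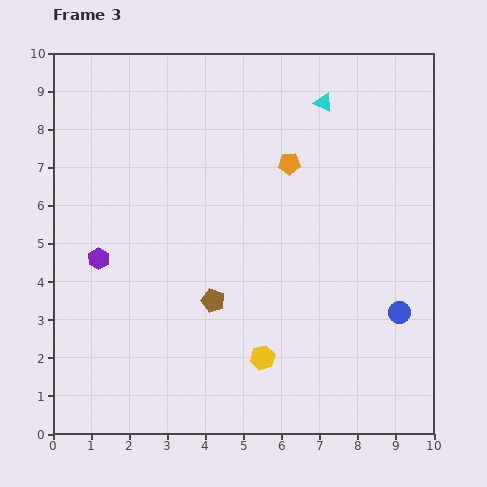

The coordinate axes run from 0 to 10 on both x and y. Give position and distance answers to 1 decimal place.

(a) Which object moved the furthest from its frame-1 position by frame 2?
the yellow hexagon

(moved 3.2; next 2.0)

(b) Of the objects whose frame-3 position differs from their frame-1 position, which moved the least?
the yellow hexagon

(moved 0.1)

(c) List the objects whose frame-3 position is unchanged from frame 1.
the blue circle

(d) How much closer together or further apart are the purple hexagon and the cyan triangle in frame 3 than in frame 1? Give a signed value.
+0.2

Distance in frame 1: 7.0. Distance in frame 3: 7.2.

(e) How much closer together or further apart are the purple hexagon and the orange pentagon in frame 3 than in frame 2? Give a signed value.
-0.5

Distance in frame 2: 6.1. Distance in frame 3: 5.6.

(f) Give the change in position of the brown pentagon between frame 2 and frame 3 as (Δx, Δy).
(0.4, -1.2)

The brown pentagon was at (3.8, 4.7) in frame 2 and (4.2, 3.5) in frame 3.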